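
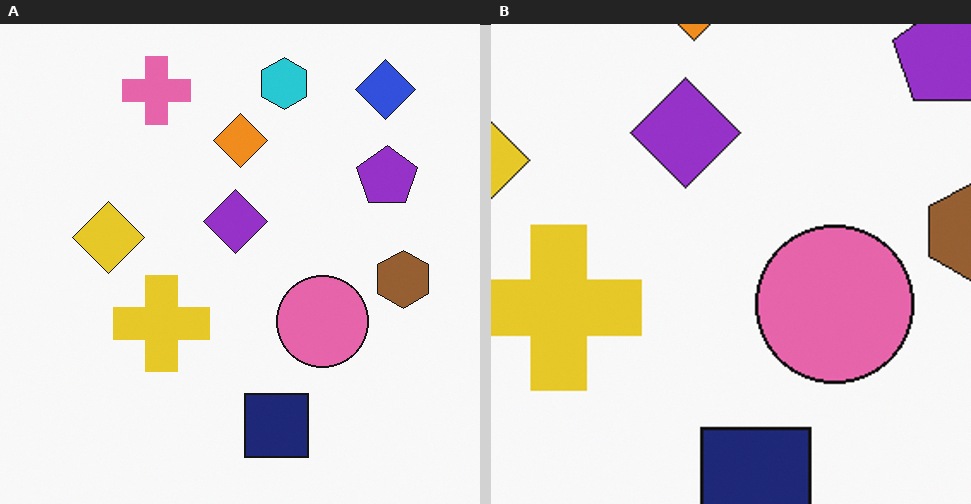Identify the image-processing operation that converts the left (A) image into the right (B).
The right (B) image is the left (A) cropped to a noticeably smaller region and rescaled.

The visible shapes are larger and the field of view is narrower; shapes near the original edges may be partly or wholly outside the frame — a crop-and-rescale.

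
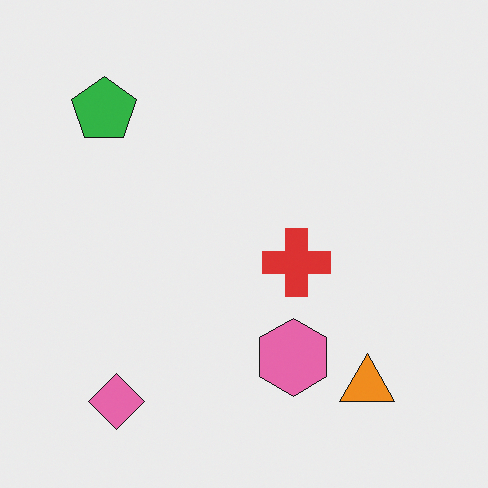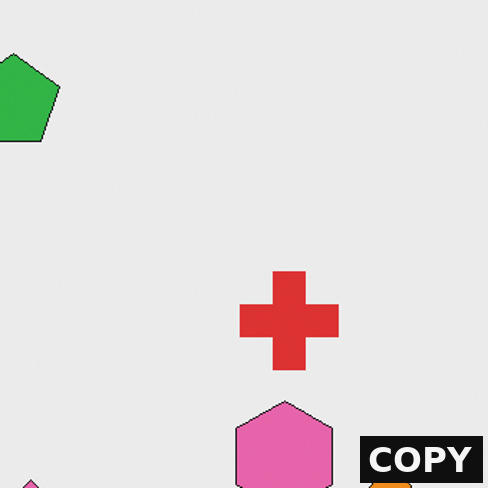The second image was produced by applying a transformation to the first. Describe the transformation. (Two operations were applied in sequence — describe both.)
It was cropped slightly and scaled back up, then watermarked with the text "COPY" in the lower-right corner.

The visible shapes are larger and the field of view is narrower; shapes near the original edges may be partly or wholly outside the frame — a crop-and-rescale. A dark label reading "COPY" appears in the lower-right corner.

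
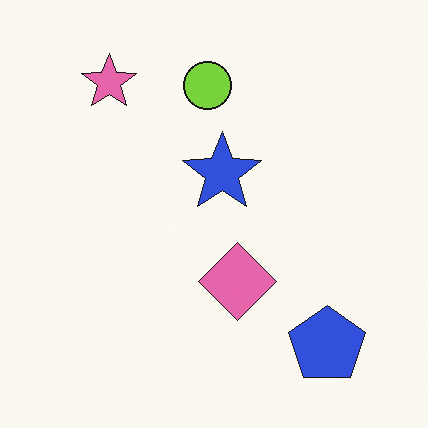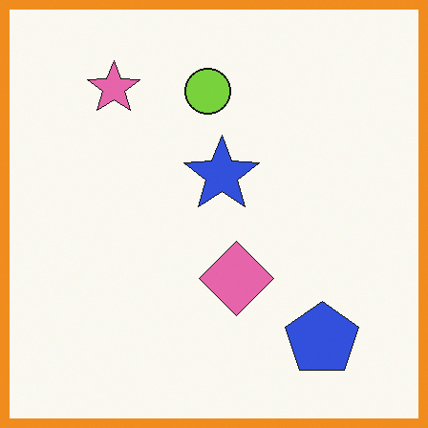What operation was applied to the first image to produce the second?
Framed with a orange border.

A solid orange frame runs around the edge of the second image, with the content slightly shrunk inside it.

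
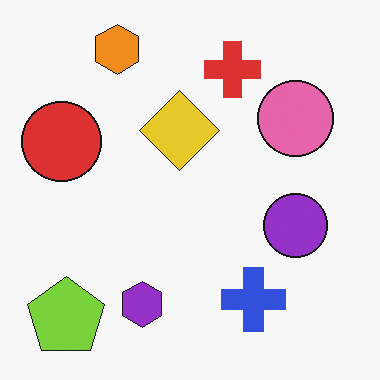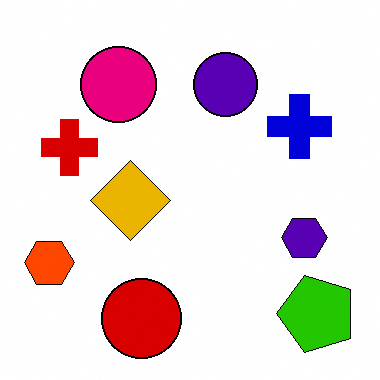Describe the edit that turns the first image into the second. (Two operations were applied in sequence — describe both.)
It was rotated 90° counter-clockwise, then boosted in contrast.

The lime pentagon sits in the bottom-left of the first image and the bottom-right of the second — consistent with a whole-image 90° counter-clockwise rotation. Tones are pushed away from mid-grey across the whole image — a global contrast change.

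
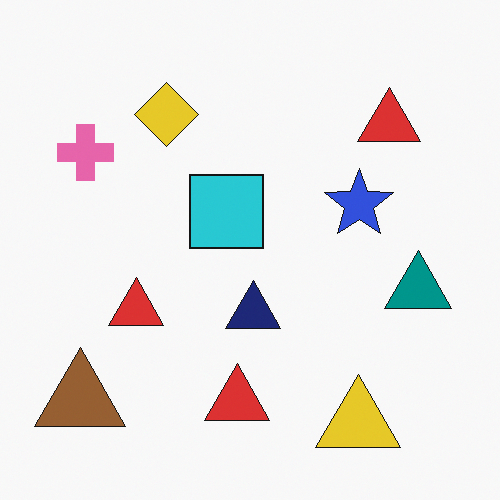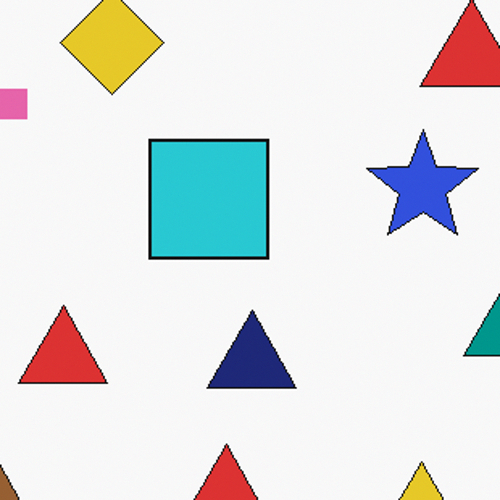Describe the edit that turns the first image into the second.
Cropped to a modestly smaller region and rescaled.

The visible shapes are larger and the field of view is narrower; shapes near the original edges may be partly or wholly outside the frame — a crop-and-rescale.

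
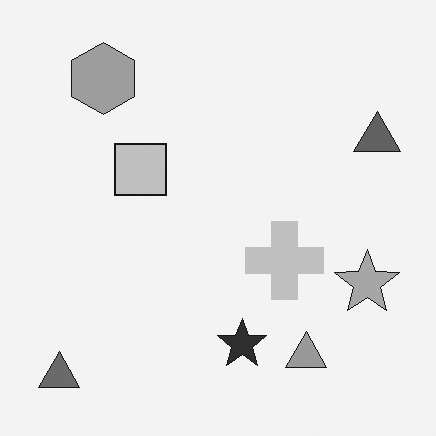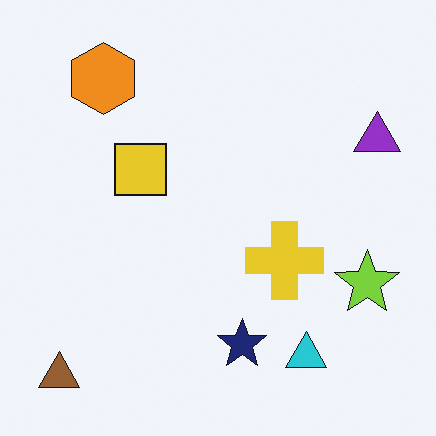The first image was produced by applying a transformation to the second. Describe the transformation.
The image was converted to grayscale.

All color is removed — every shape is now a shade of grey.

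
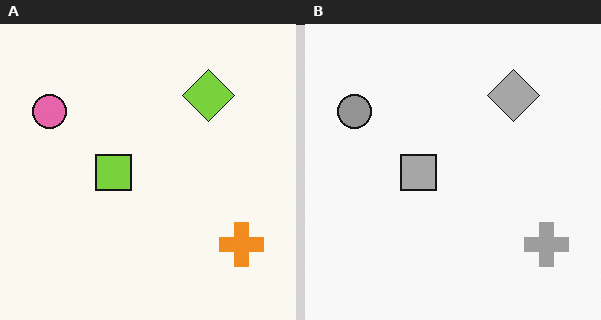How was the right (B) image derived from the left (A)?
The image was converted to grayscale.

All color is removed — every shape is now a shade of grey.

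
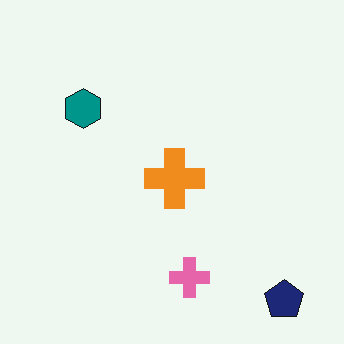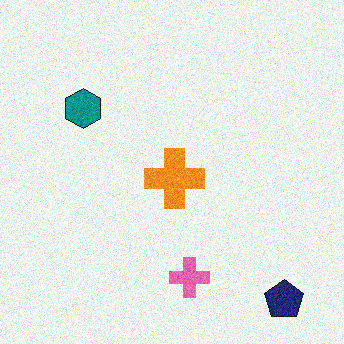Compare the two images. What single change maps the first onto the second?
The second image is the first degraded with visible gaussian noise.

Random speckle covers the whole image, including the flat background.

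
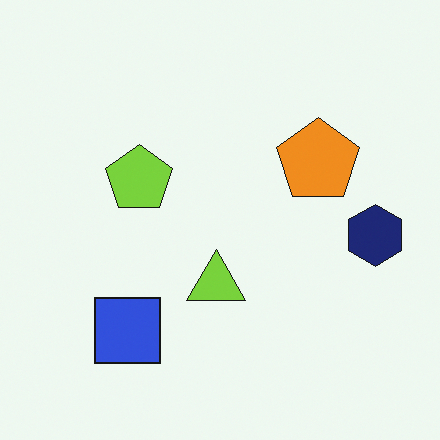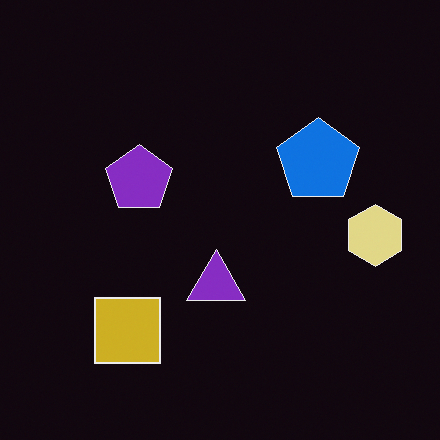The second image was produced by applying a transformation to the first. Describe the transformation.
The transformation is: color-inverted (negative).

The light background has become dark and every shape's color is its complement — a photographic negative.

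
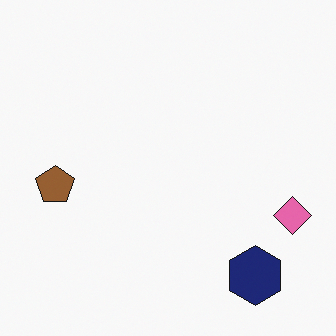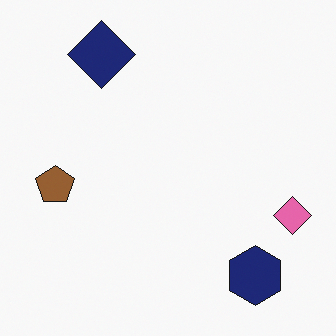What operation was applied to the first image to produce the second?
The transformation is: overlaid with an additional navy diamond.

A navy diamond appears in the second image that is absent from the first.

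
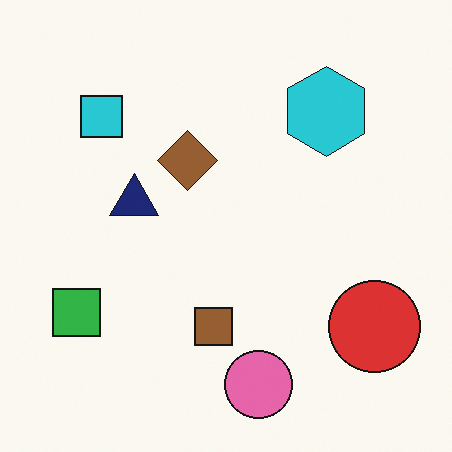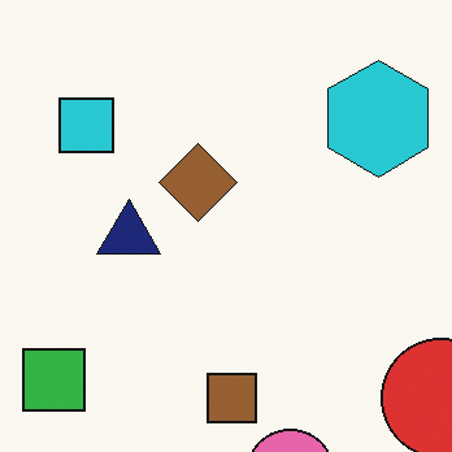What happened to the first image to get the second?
Cropped to a modestly smaller region and rescaled.

The visible shapes are larger and the field of view is narrower; shapes near the original edges may be partly or wholly outside the frame — a crop-and-rescale.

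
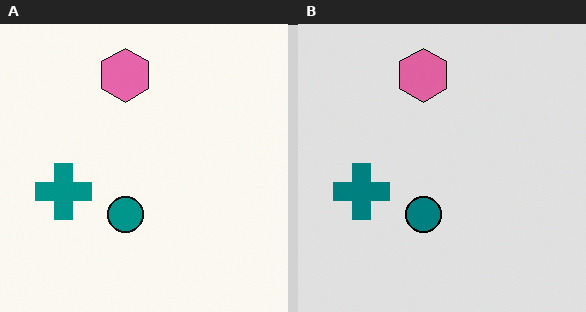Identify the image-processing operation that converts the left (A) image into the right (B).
The image was posterized to a reduced palette.

Each flat color has snapped to a coarser quantized level — most visibly, the near-white background has dropped to a flat grey.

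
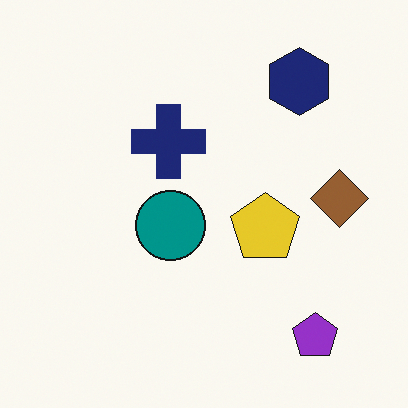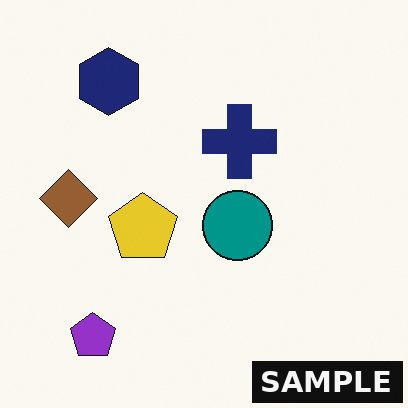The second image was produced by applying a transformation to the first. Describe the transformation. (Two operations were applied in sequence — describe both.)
The image was flipped horizontally (left ↔ right), then watermarked with the text "SAMPLE" in the lower-right corner.

The brown diamond is in the right of the first image and the left of the second — shapes on opposite sides of the vertical midline have swapped in a mirror flip. A dark label reading "SAMPLE" appears in the lower-right corner.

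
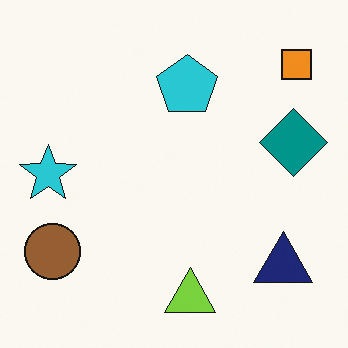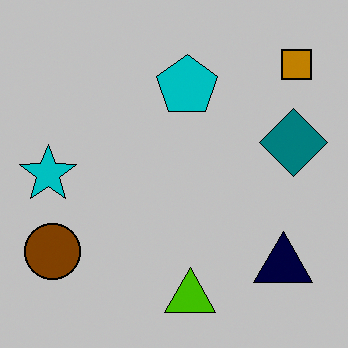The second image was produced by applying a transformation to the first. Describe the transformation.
The transformation is: heavily posterized to just a handful of flat colors.

Each flat color has snapped to a coarser quantized level — most visibly, the near-white background has dropped to a flat grey.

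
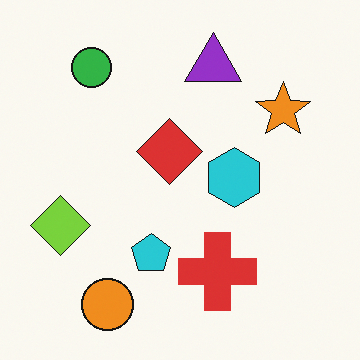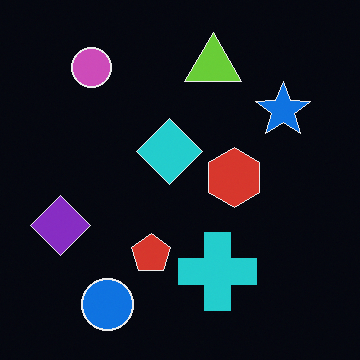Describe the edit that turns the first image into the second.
Color-inverted (negative).

The light background has become dark and every shape's color is its complement — a photographic negative.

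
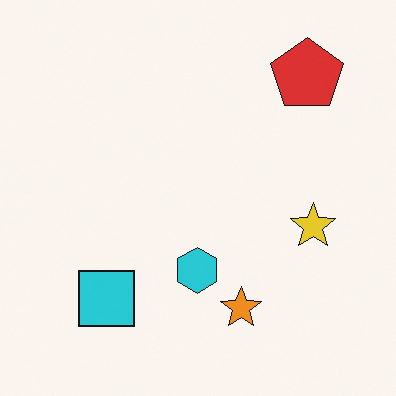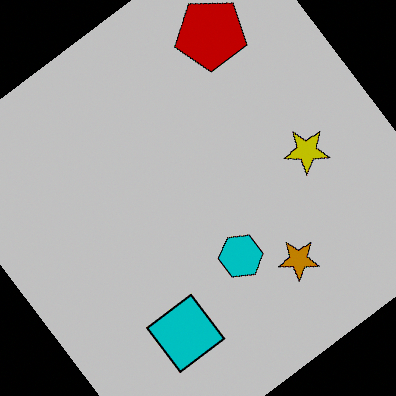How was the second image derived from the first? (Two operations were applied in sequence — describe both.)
It was rotated counter-clockwise by a large amount — several tens of degrees, then aggressively posterized.

Every shape is tilted by the same angle and the image corners show triangular fill wedges — a whole-image rotation by a non-right angle. Each flat color has snapped to a coarser quantized level — most visibly, the near-white background has dropped to a flat grey.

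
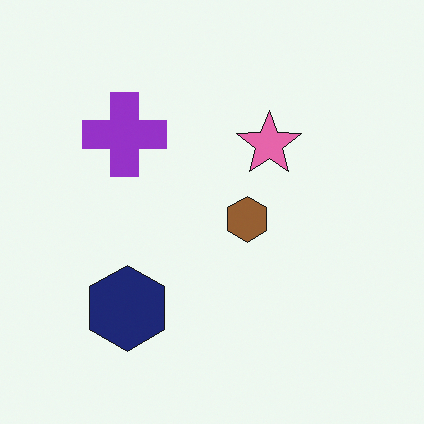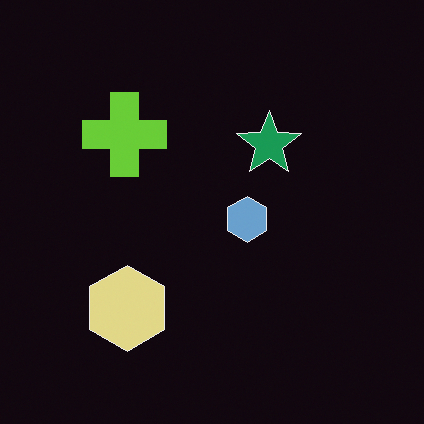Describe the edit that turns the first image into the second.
Color-inverted (negative).

The light background has become dark and every shape's color is its complement — a photographic negative.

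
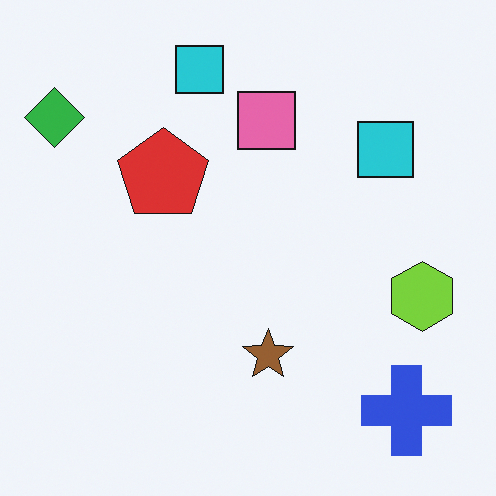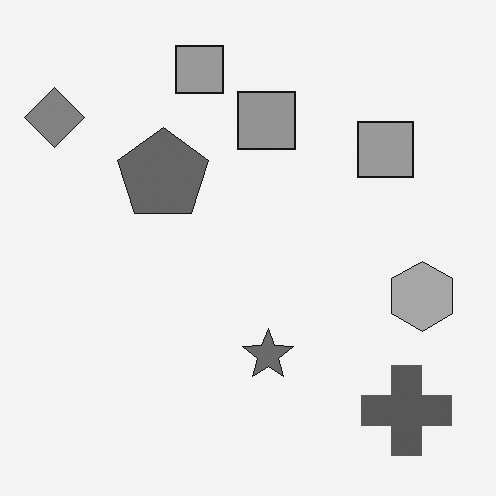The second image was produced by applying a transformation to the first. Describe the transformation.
The transformation is: converted to grayscale.

All color is removed — every shape is now a shade of grey.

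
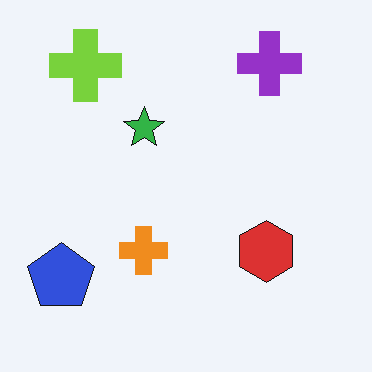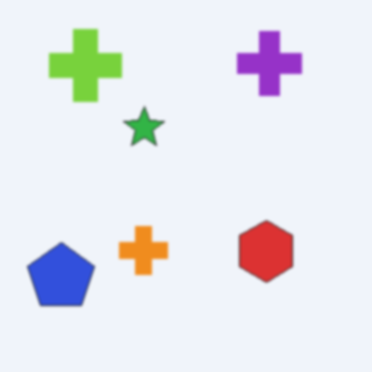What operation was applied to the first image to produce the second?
The image was lightly blurred.

Shape edges and outlines are uniformly softened across the whole image.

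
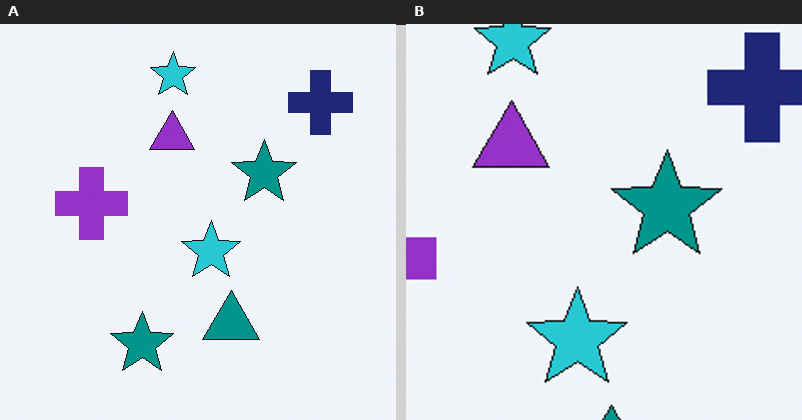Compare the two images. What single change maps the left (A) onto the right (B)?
The right (B) image is the left (A) cropped to a noticeably smaller region and rescaled.

The visible shapes are larger and the field of view is narrower; shapes near the original edges may be partly or wholly outside the frame — a crop-and-rescale.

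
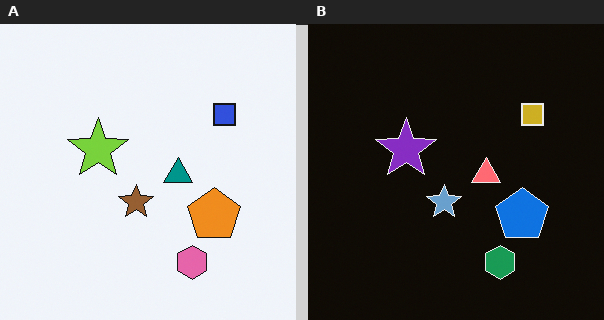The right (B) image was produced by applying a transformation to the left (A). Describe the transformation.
Color-inverted (negative).

The light background has become dark and every shape's color is its complement — a photographic negative.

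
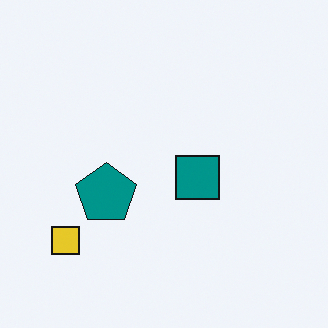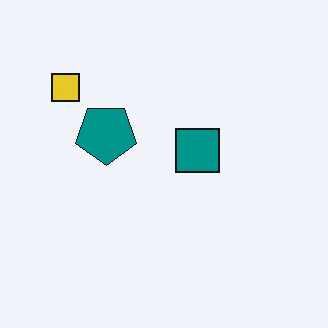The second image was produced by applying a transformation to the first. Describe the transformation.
The image was flipped vertically (top ↔ bottom).

The yellow square is in the bottom-left of the first image and the top-left of the second — shapes on opposite sides of the horizontal midline have swapped in a mirror flip.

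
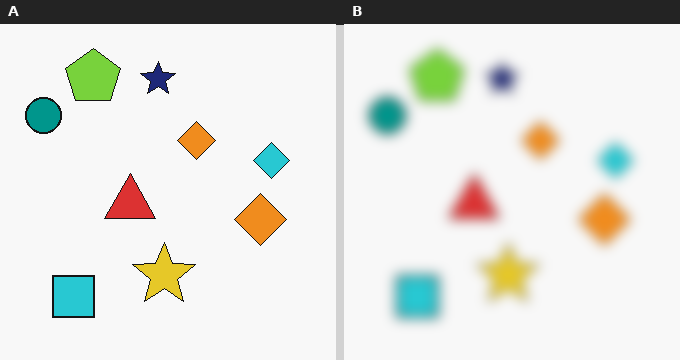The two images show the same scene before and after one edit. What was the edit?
The image was heavily blurred.

Shape edges and outlines are uniformly softened across the whole image.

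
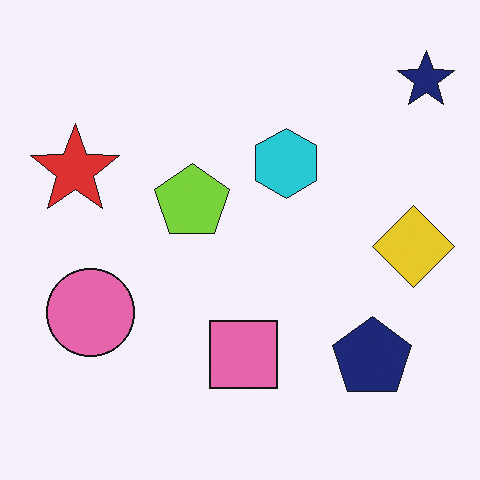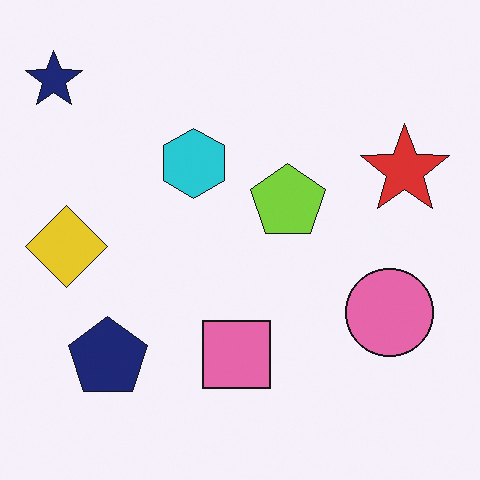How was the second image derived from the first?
It was flipped horizontally (left ↔ right).

The navy star is in the top-right of the first image and the top-left of the second — shapes on opposite sides of the vertical midline have swapped in a mirror flip.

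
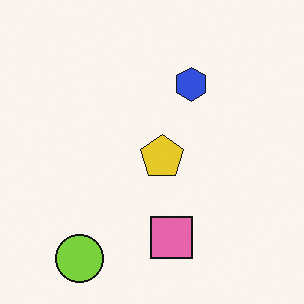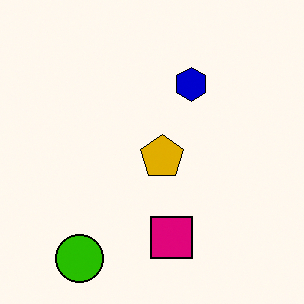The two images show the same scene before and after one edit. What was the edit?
The transformation is: boosted in contrast.

Tones are pushed away from mid-grey across the whole image — a global contrast change.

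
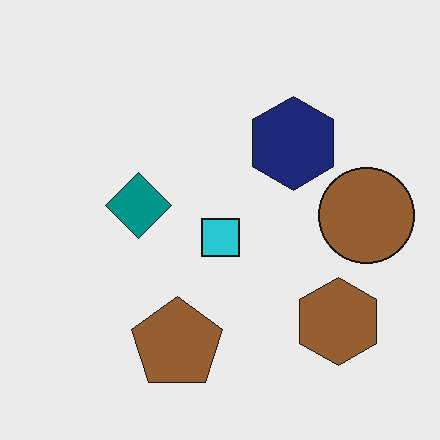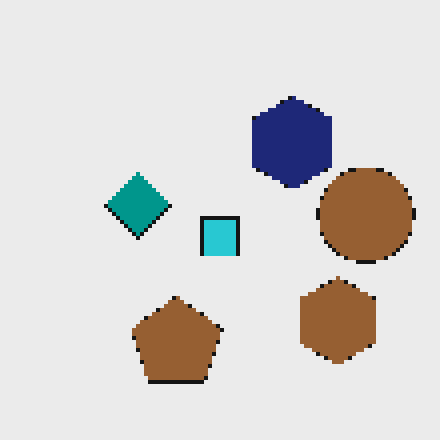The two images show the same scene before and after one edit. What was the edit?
The image was lightly pixelated (a mild mosaic effect).

Shapes are reduced to large square blocks; fine edges and outlines are lost — a downscale-then-upscale (mosaic) effect.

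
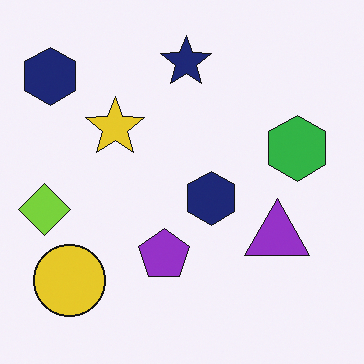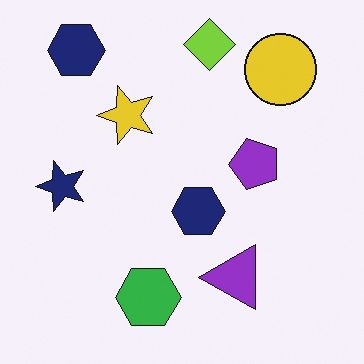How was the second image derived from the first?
Transposed (reflected across the top-left ↔ bottom-right diagonal).

Shapes have swapped their row and column positions — what was in the top-right is now in the bottom-left — a diagonal reflection.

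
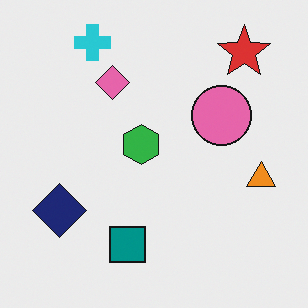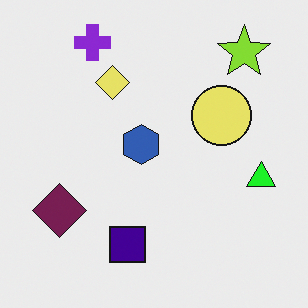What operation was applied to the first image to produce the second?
The transformation is: hue-shifted through roughly a third of the color wheel.

Every shape's color has rotated by the same amount around the hue wheel — a uniform hue shift.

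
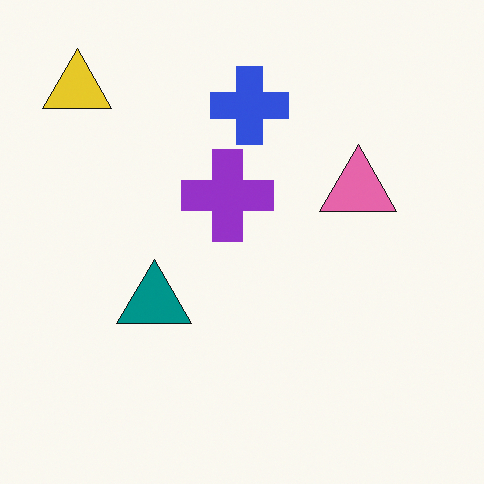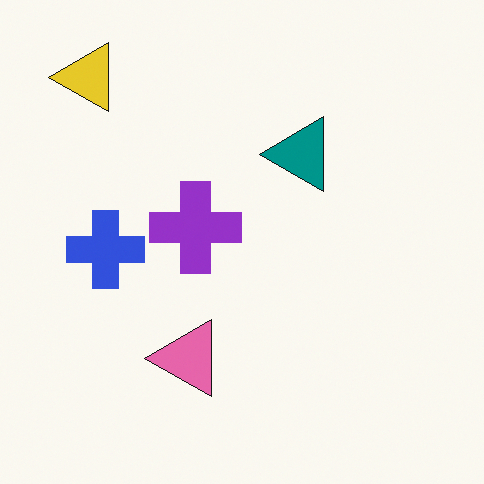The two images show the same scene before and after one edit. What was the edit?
Transposed (reflected across the top-left ↔ bottom-right diagonal).

Shapes have swapped their row and column positions — what was in the top-right is now in the bottom-left — a diagonal reflection.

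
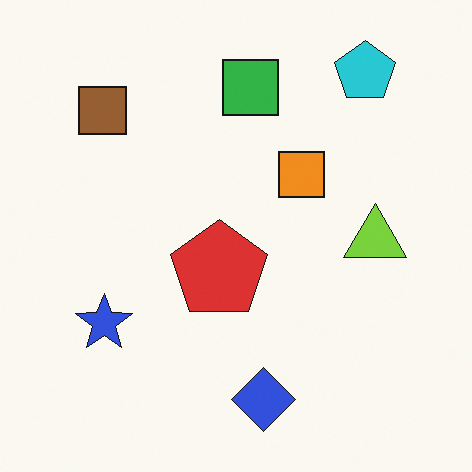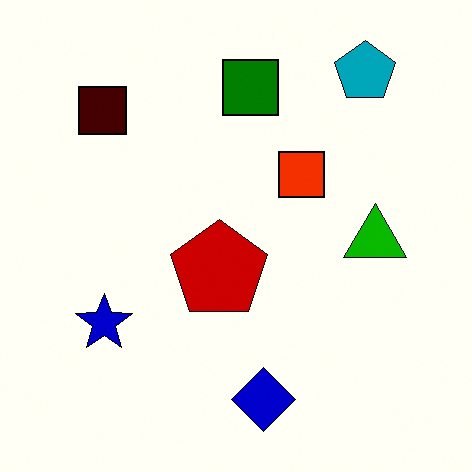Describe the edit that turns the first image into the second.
The second image is the first boosted in contrast.

Tones are pushed away from mid-grey across the whole image — a global contrast change.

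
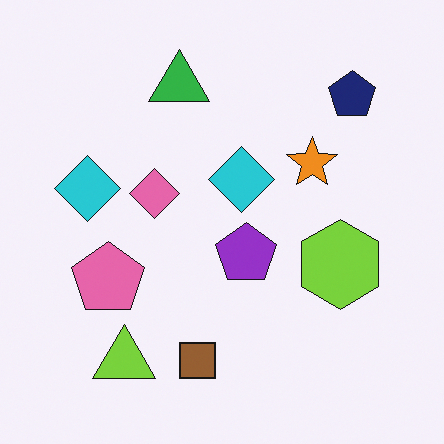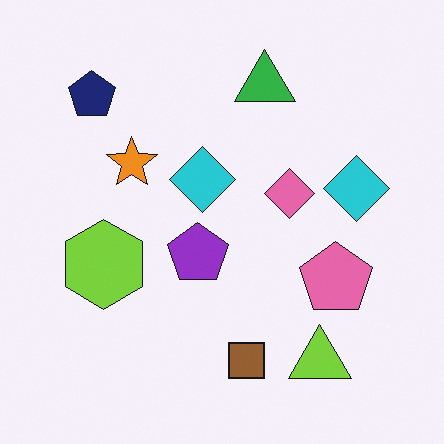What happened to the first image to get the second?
The second image is the first flipped horizontally (left ↔ right).

The navy pentagon is in the top-right of the first image and the top-left of the second — shapes on opposite sides of the vertical midline have swapped in a mirror flip.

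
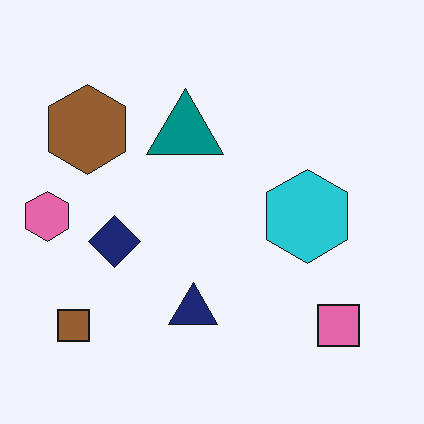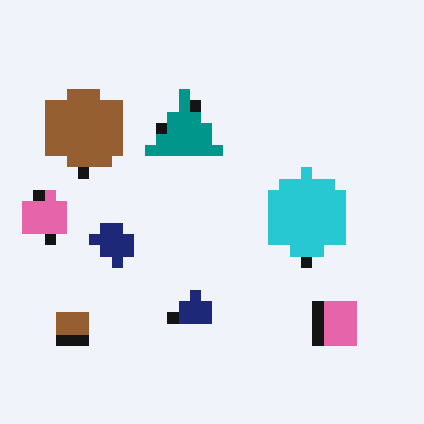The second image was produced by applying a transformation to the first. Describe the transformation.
The transformation is: coarsely pixelated.

Shapes are reduced to large square blocks; fine edges and outlines are lost — a downscale-then-upscale (mosaic) effect.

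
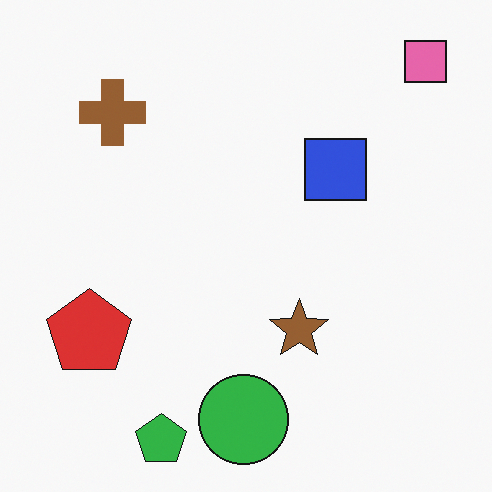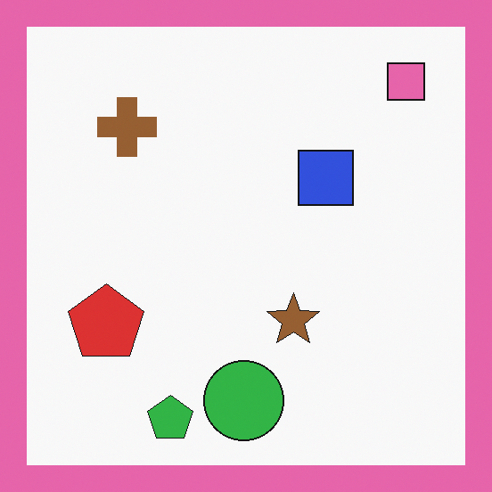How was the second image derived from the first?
Framed with a pink border.

A solid pink frame runs around the edge of the second image, with the content slightly shrunk inside it.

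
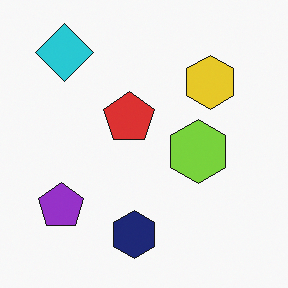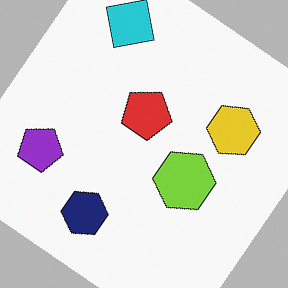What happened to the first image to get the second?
The second image is the first rotated clockwise by a large amount — several tens of degrees.

Every shape is tilted by the same angle and the image corners show triangular fill wedges — a whole-image rotation by a non-right angle.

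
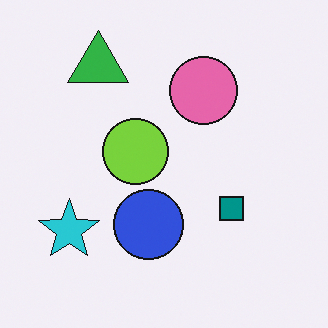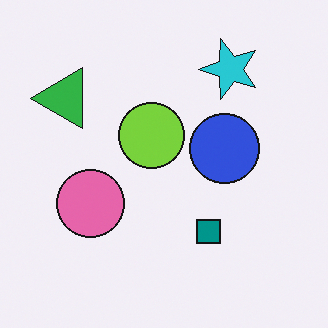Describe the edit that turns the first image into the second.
The second image is the first transposed (reflected across the top-left ↔ bottom-right diagonal).

Shapes have swapped their row and column positions — what was in the top-right is now in the bottom-left — a diagonal reflection.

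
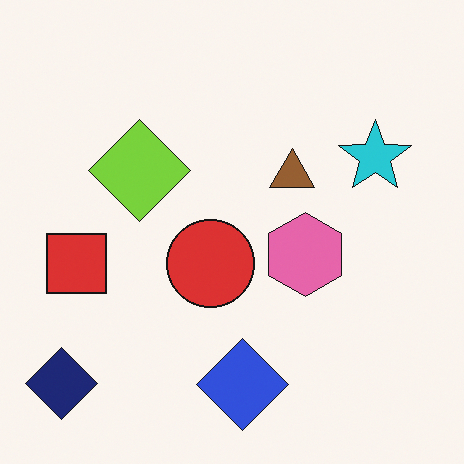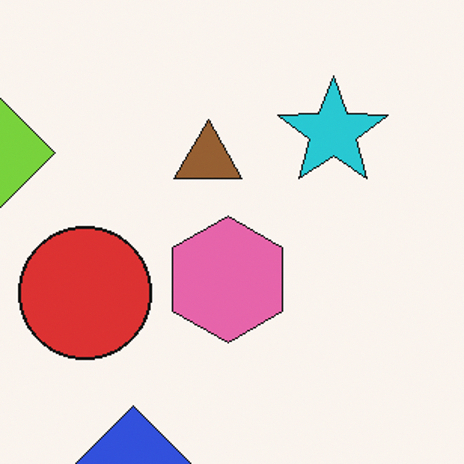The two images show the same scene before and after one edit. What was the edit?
The image was cropped slightly and scaled back up.

The visible shapes are larger and the field of view is narrower; shapes near the original edges may be partly or wholly outside the frame — a crop-and-rescale.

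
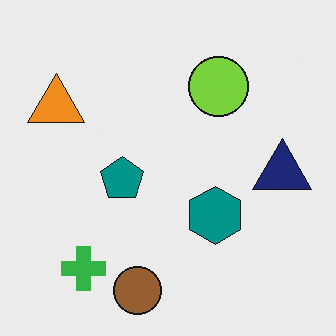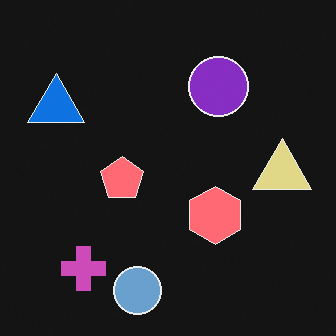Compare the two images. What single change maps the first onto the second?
The image was color-inverted (negative).

The light background has become dark and every shape's color is its complement — a photographic negative.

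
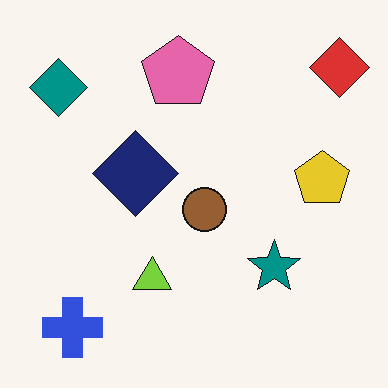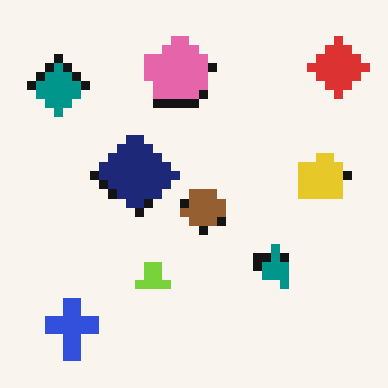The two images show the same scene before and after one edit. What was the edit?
The transformation is: heavily pixelated into large blocks.

Shapes are reduced to large square blocks; fine edges and outlines are lost — a downscale-then-upscale (mosaic) effect.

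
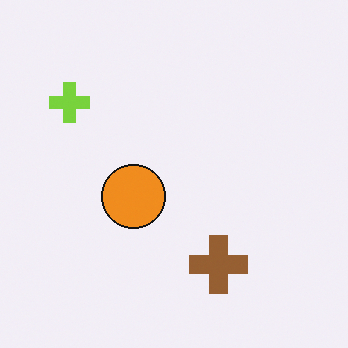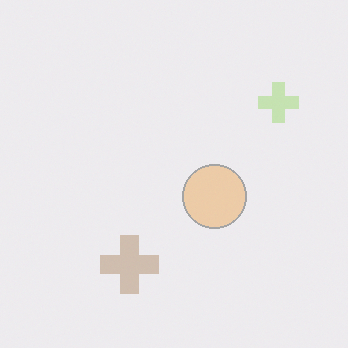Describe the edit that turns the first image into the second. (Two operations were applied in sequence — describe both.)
The second image is the first given much lower contrast, then flipped horizontally (left ↔ right).

Tones are pushed toward mid-grey across the whole image — a global contrast change. The lime cross is in the top-left of the first image and the top-right of the second — shapes on opposite sides of the vertical midline have swapped in a mirror flip.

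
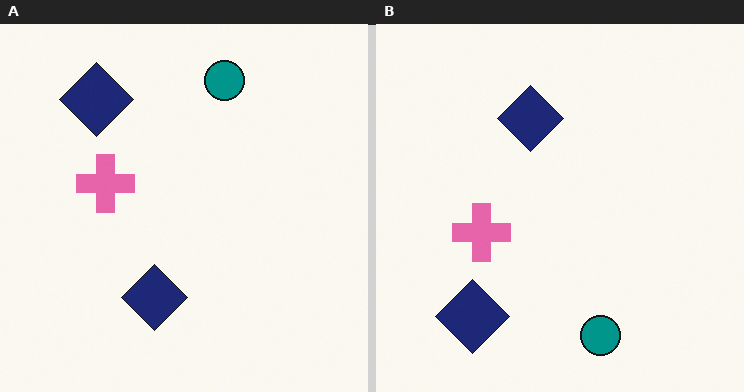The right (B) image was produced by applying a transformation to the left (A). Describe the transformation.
Flipped vertically (top ↔ bottom).

The teal circle is in the top of the left (A) image and the bottom of the right (B) — shapes on opposite sides of the horizontal midline have swapped in a mirror flip.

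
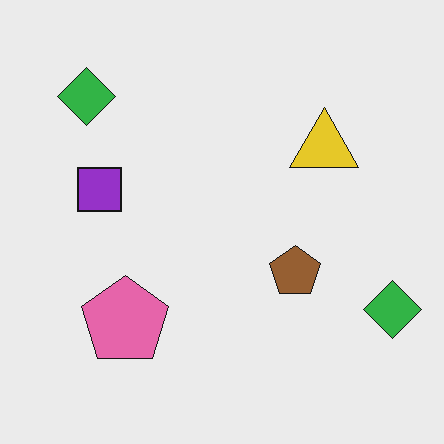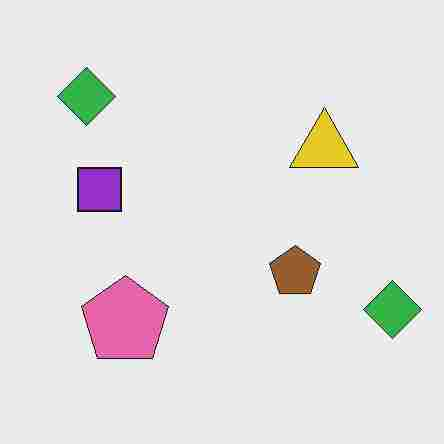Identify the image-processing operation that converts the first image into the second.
The image was degraded with heavy JPEG compression.

Blocky 8×8 compression artifacts appear around shape edges and the flat background shows ringing — characteristic JPEG degradation.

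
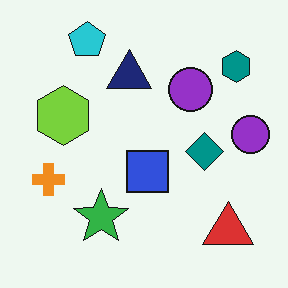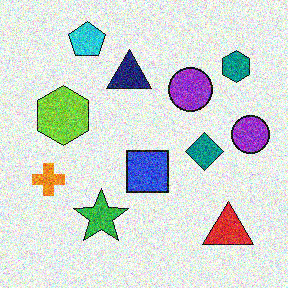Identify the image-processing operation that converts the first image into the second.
The second image is the first degraded with heavy additive noise.

Random speckle covers the whole image, including the flat background.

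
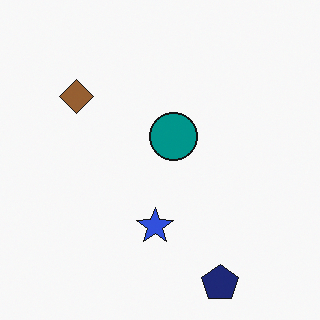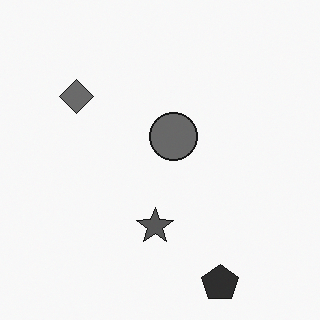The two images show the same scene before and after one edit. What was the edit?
This is the original image converted to grayscale.

All color is removed — every shape is now a shade of grey.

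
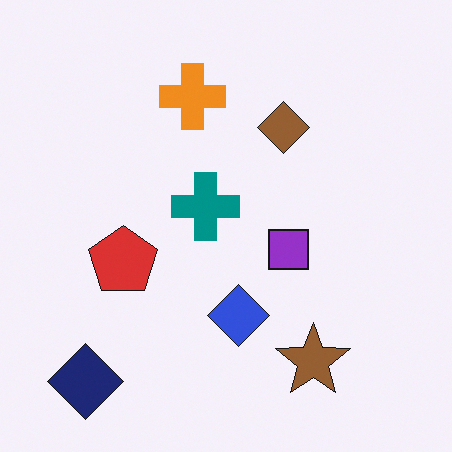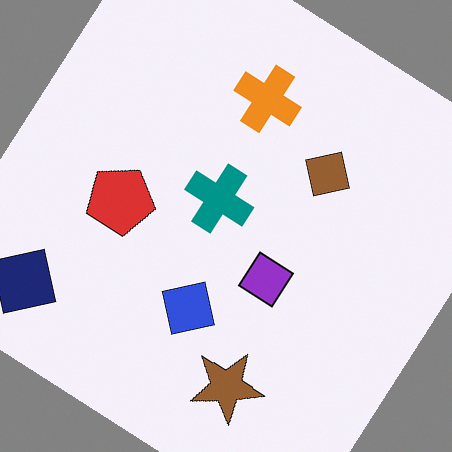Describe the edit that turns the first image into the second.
The transformation is: rotated clockwise by a large amount — several tens of degrees.

Every shape is tilted by the same angle and the image corners show triangular fill wedges — a whole-image rotation by a non-right angle.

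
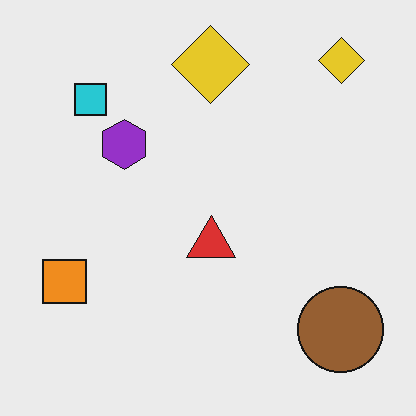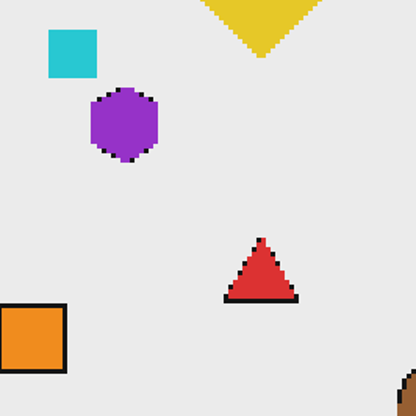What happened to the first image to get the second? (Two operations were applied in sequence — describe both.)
Mildly pixelated, then cropped slightly and scaled back up.

Shapes are reduced to large square blocks; fine edges and outlines are lost — a downscale-then-upscale (mosaic) effect. The visible shapes are larger and the field of view is narrower; shapes near the original edges may be partly or wholly outside the frame — a crop-and-rescale.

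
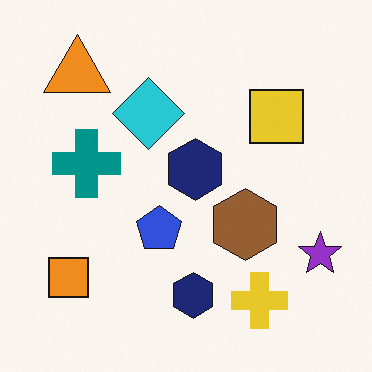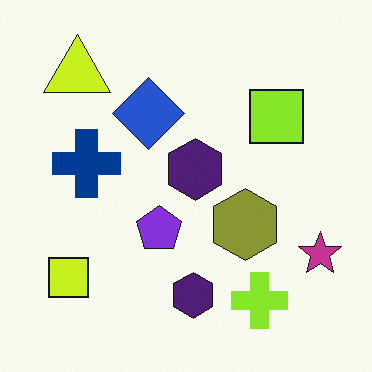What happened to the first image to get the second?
It was hue-shifted slightly.

Every shape's color has rotated by the same amount around the hue wheel — a uniform hue shift.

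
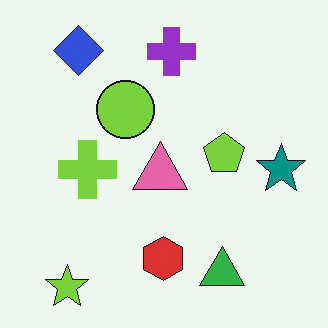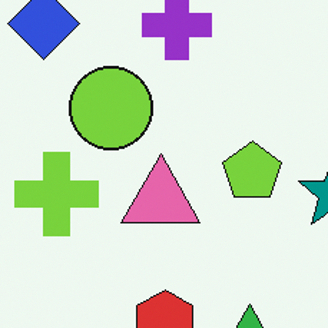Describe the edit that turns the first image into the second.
The transformation is: cropped to a modestly smaller region and rescaled.

The visible shapes are larger and the field of view is narrower; shapes near the original edges may be partly or wholly outside the frame — a crop-and-rescale.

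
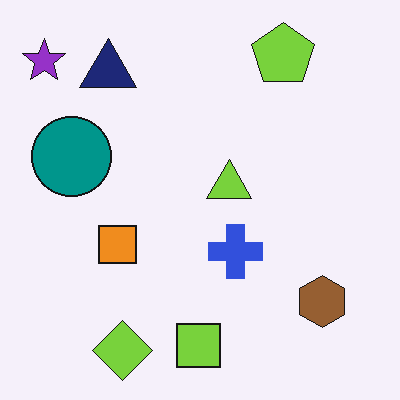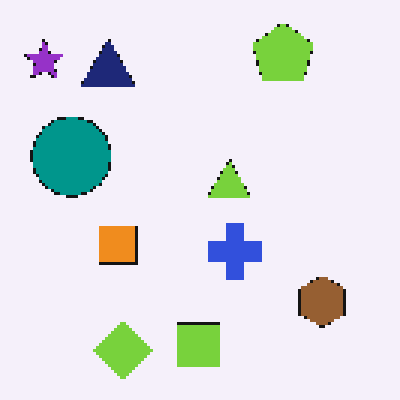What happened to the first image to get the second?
The image was lightly pixelated (a mild mosaic effect).

Shapes are reduced to large square blocks; fine edges and outlines are lost — a downscale-then-upscale (mosaic) effect.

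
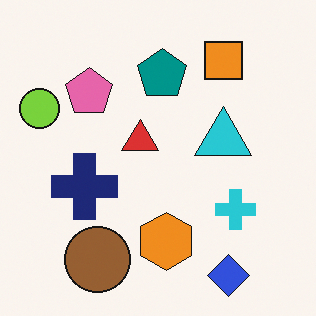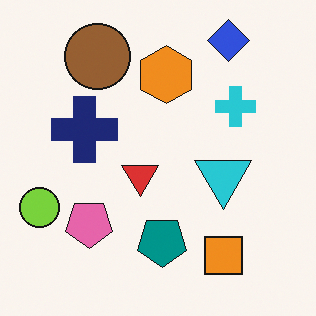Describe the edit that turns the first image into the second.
The transformation is: flipped vertically (top ↔ bottom).

The blue diamond is in the bottom-right of the first image and the top-right of the second — shapes on opposite sides of the horizontal midline have swapped in a mirror flip.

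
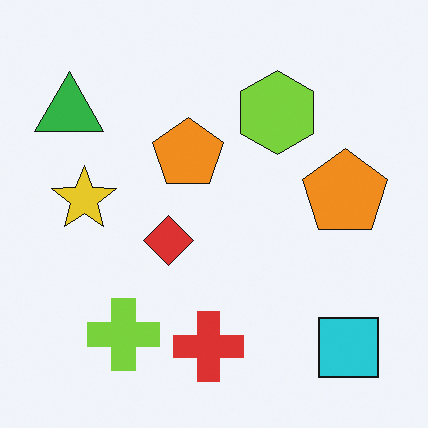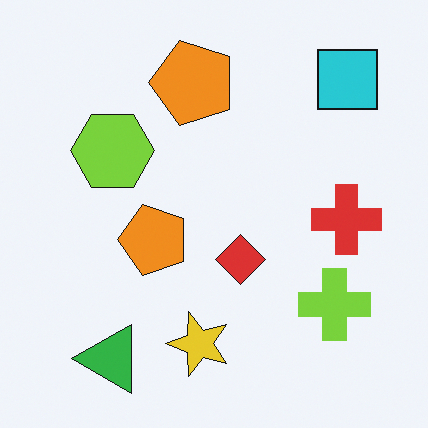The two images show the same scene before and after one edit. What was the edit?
The image was rotated 90° counter-clockwise.

The cyan square sits in the bottom-right of the first image and the top-right of the second — consistent with a whole-image 90° counter-clockwise rotation.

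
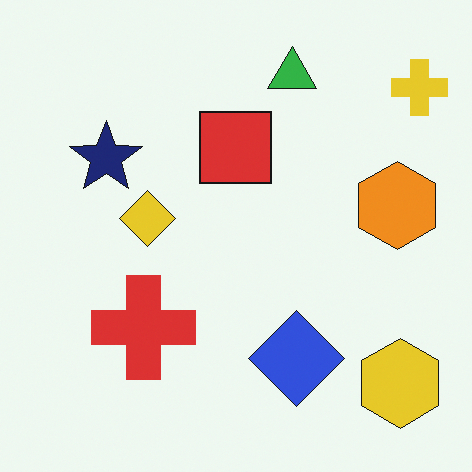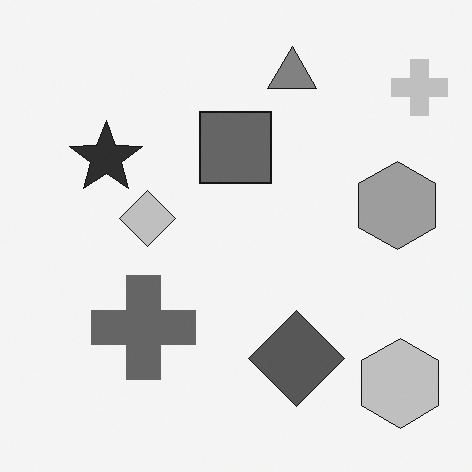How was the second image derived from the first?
The image was converted to grayscale.

All color is removed — every shape is now a shade of grey.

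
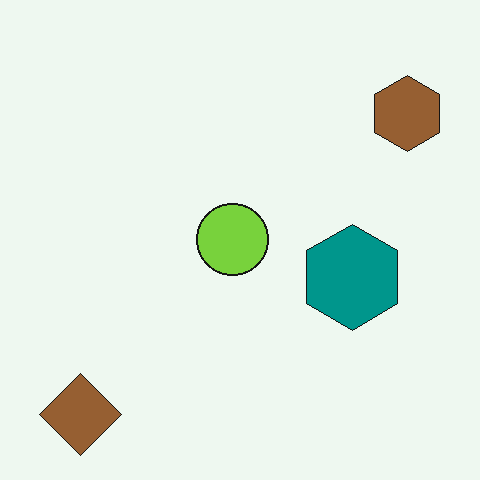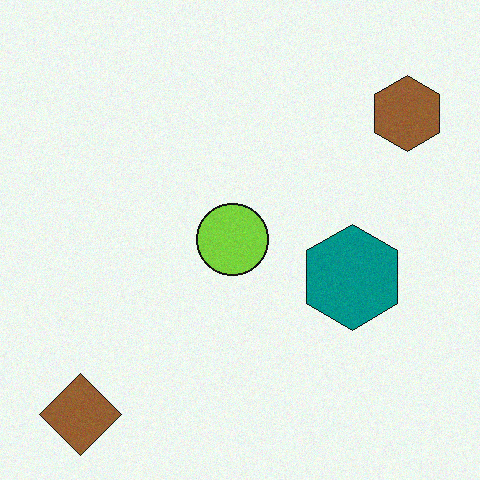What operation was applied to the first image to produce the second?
It was degraded with a light layer of grain.

Random speckle covers the whole image, including the flat background.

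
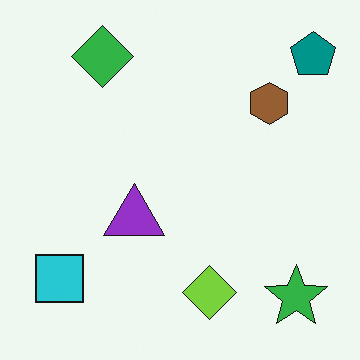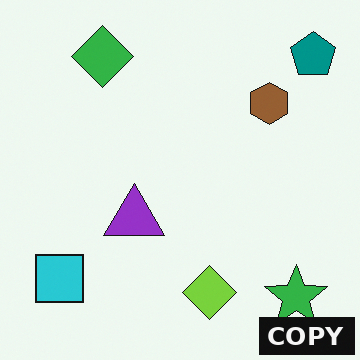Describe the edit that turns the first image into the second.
The image was watermarked with the text "COPY" in the lower-right corner.

A dark label reading "COPY" appears in the lower-right corner.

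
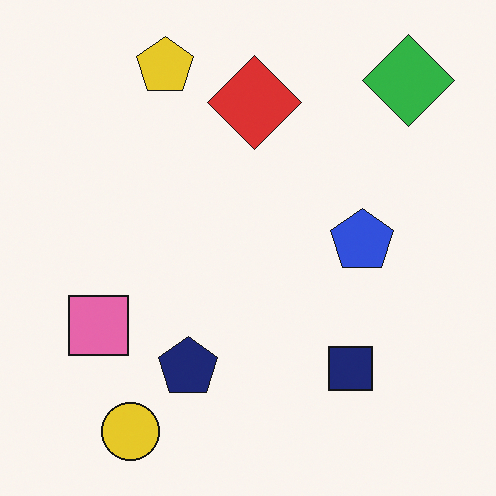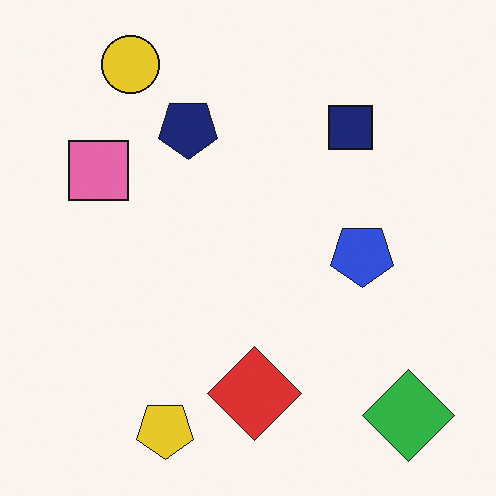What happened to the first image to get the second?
The second image is the first flipped vertically (top ↔ bottom).

The yellow circle is in the bottom-left of the first image and the top-left of the second — shapes on opposite sides of the horizontal midline have swapped in a mirror flip.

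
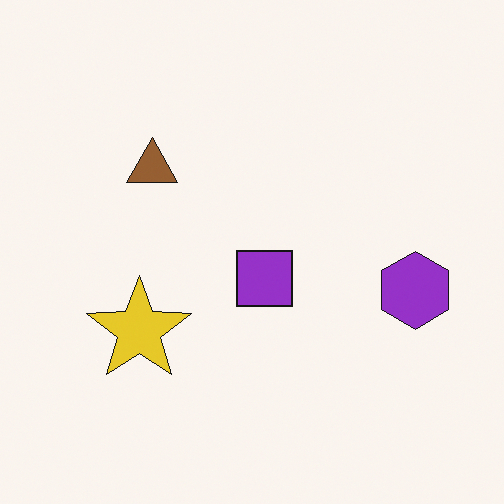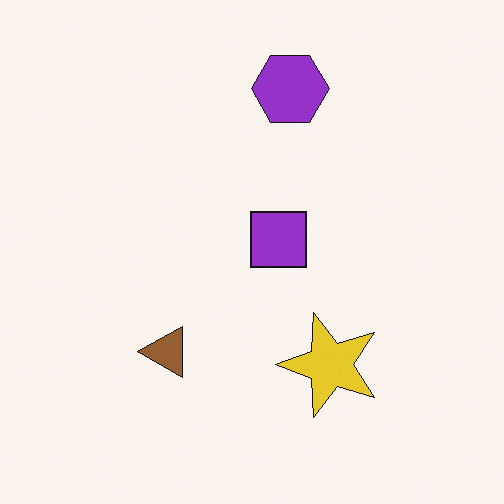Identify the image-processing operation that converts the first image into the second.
Rotated 90° counter-clockwise.

The purple hexagon sits in the right of the first image and the top of the second — consistent with a whole-image 90° counter-clockwise rotation.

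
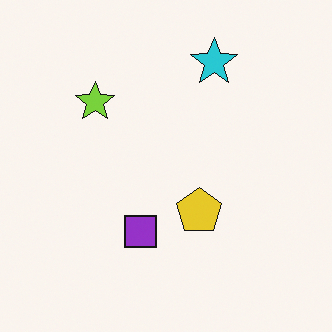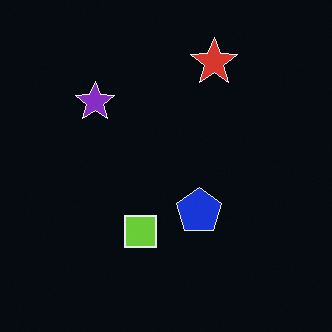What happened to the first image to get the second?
The second image is the first color-inverted (negative).

The light background has become dark and every shape's color is its complement — a photographic negative.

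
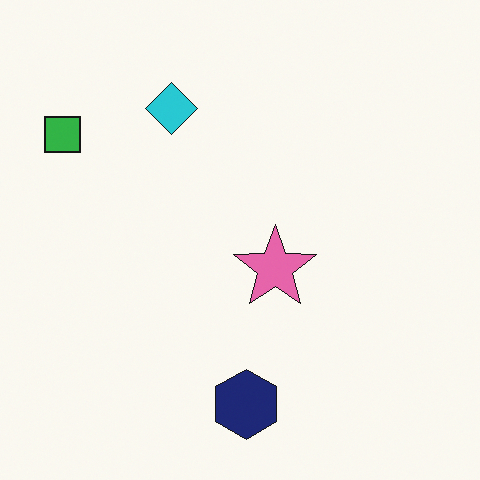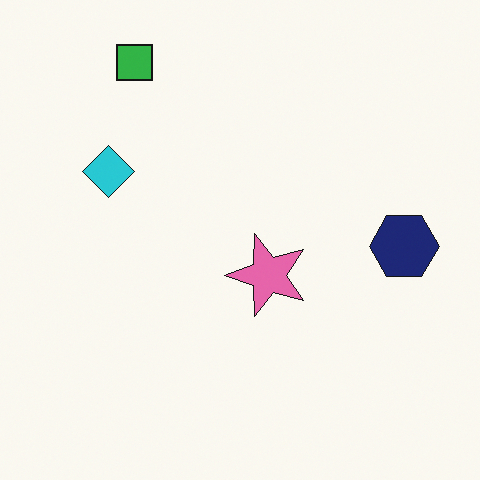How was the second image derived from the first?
Transposed (reflected across the top-left ↔ bottom-right diagonal).

Shapes have swapped their row and column positions — what was in the top-right is now in the bottom-left — a diagonal reflection.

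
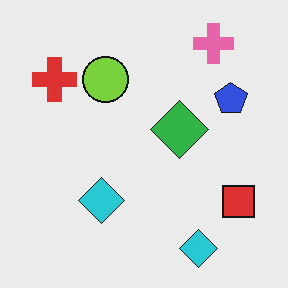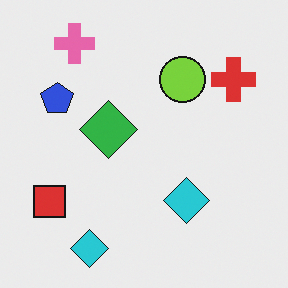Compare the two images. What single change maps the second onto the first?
Flipped horizontally (left ↔ right).

The red square is in the bottom-left of the second image and the bottom-right of the first — shapes on opposite sides of the vertical midline have swapped in a mirror flip.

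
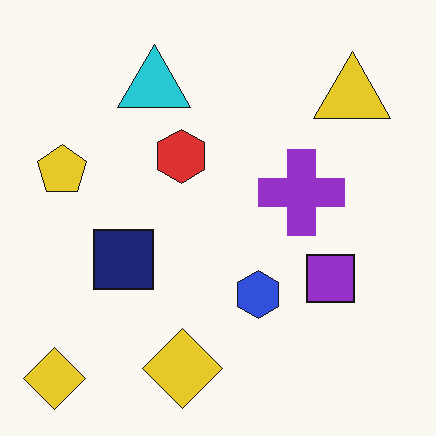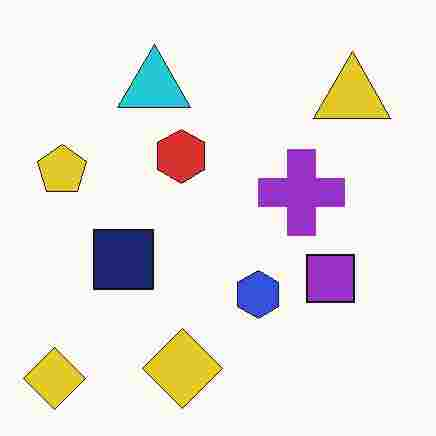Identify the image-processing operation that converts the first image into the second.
Degraded with heavy JPEG compression.

Blocky 8×8 compression artifacts appear around shape edges and the flat background shows ringing — characteristic JPEG degradation.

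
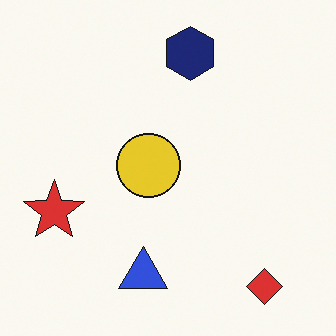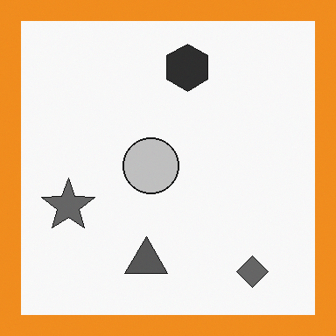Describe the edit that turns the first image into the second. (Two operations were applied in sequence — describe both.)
The transformation is: converted to grayscale, then framed with a orange border.

All color is removed — every shape is now a shade of grey. A solid orange frame runs around the edge of the second image, with the content slightly shrunk inside it.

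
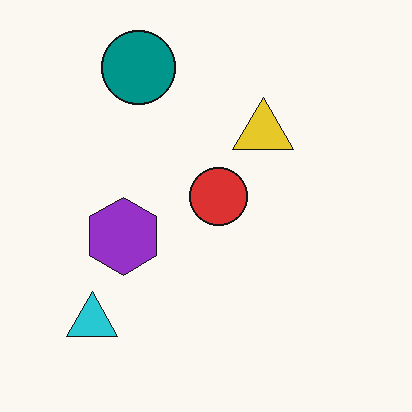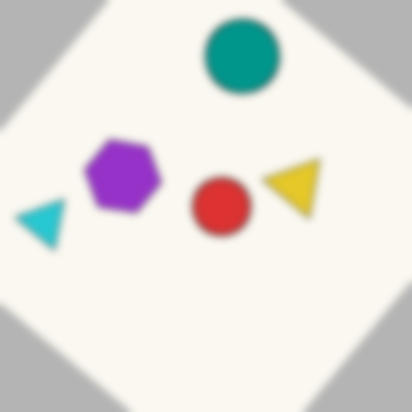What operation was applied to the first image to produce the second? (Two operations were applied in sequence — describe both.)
The image was rotated clockwise by a large amount — several tens of degrees, then moderately blurred.

Every shape is tilted by the same angle and the image corners show triangular fill wedges — a whole-image rotation by a non-right angle. Shape edges and outlines are uniformly softened across the whole image.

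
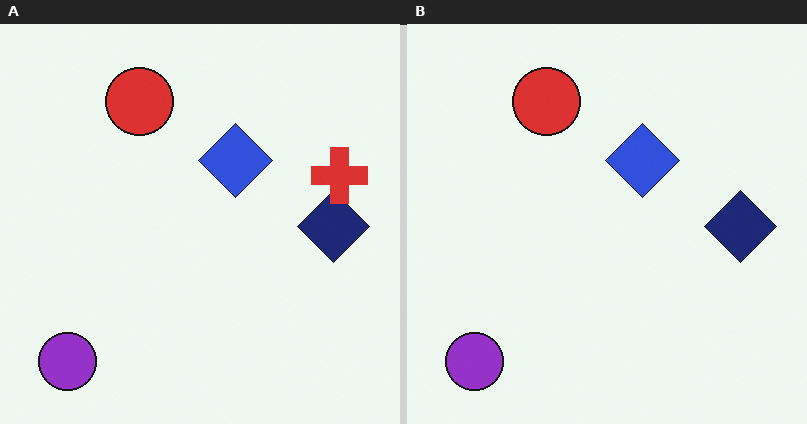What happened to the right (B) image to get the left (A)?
Overlaid with an additional red cross.

A red cross appears in the left (A) image that is absent from the right (B).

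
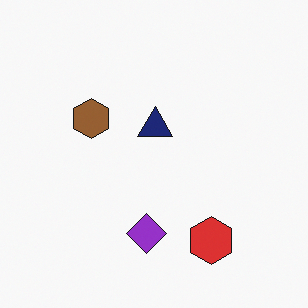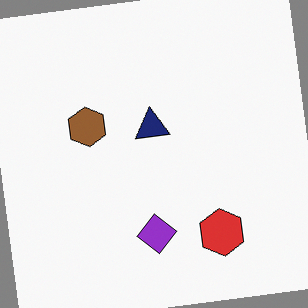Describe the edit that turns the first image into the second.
This is the original image rotated counter-clockwise by a small amount.

Every shape is tilted by the same angle and the image corners show triangular fill wedges — a whole-image rotation by a non-right angle.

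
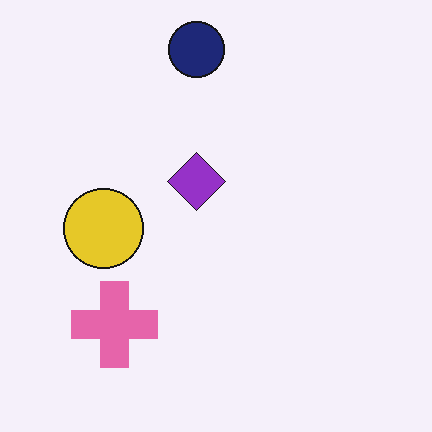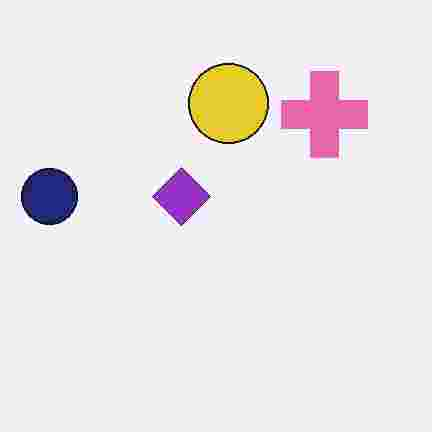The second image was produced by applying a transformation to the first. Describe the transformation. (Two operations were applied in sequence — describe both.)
Transposed (reflected across the top-left ↔ bottom-right diagonal), then degraded with heavy JPEG compression.

Shapes have swapped their row and column positions — what was in the top-right is now in the bottom-left — a diagonal reflection. Blocky 8×8 compression artifacts appear around shape edges and the flat background shows ringing — characteristic JPEG degradation.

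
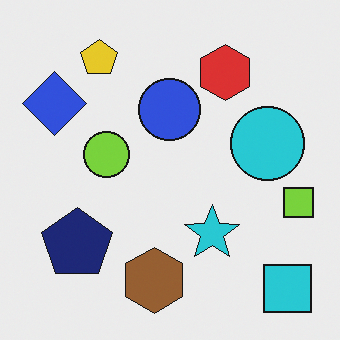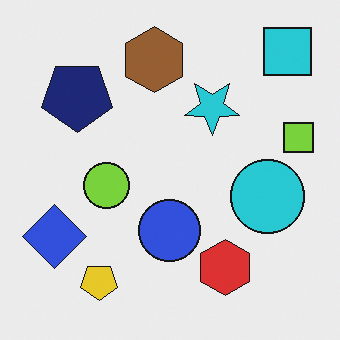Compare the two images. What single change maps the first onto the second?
The second image is the first flipped vertically (top ↔ bottom).

The cyan square is in the bottom-right of the first image and the top-right of the second — shapes on opposite sides of the horizontal midline have swapped in a mirror flip.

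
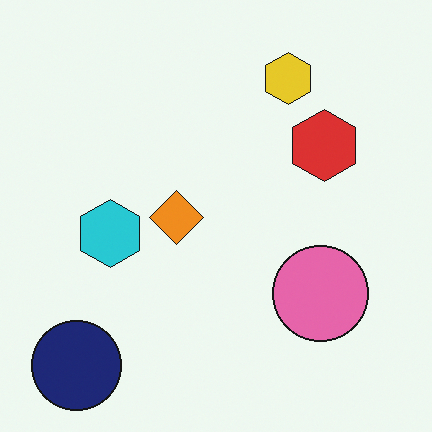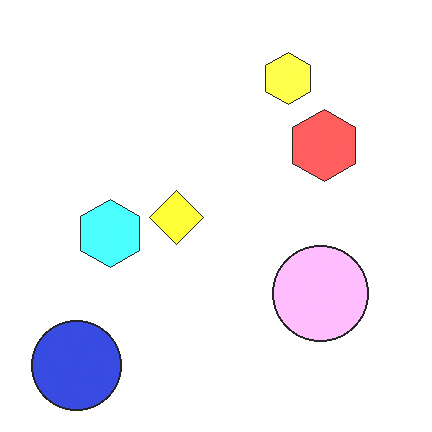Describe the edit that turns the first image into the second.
Noticeably brightened.

Every pixel — background and shapes alike — is uniformly brightened.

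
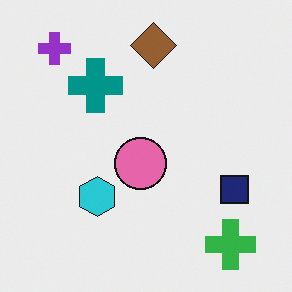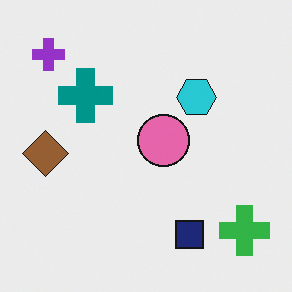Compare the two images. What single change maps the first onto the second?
The second image is the first transposed (reflected across the top-left ↔ bottom-right diagonal).

Shapes have swapped their row and column positions — what was in the top-right is now in the bottom-left — a diagonal reflection.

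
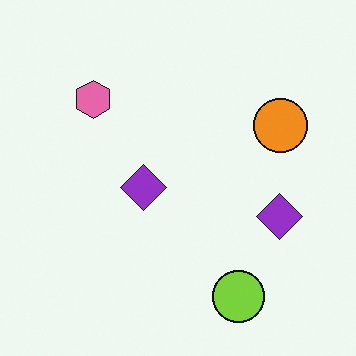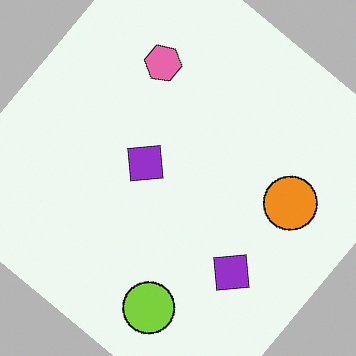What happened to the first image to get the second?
It was rotated clockwise by a large amount — several tens of degrees.

Every shape is tilted by the same angle and the image corners show triangular fill wedges — a whole-image rotation by a non-right angle.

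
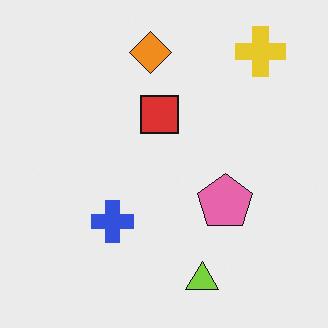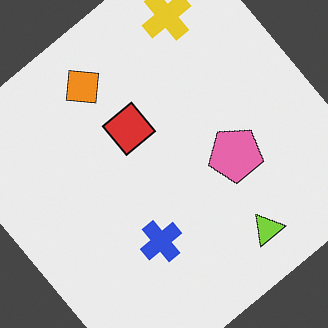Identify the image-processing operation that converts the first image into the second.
The second image is the first rotated counter-clockwise by a large amount — several tens of degrees.

Every shape is tilted by the same angle and the image corners show triangular fill wedges — a whole-image rotation by a non-right angle.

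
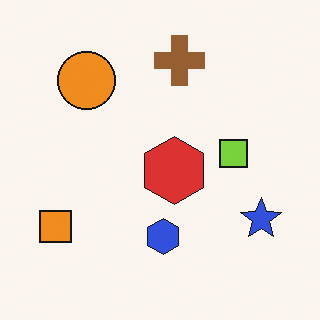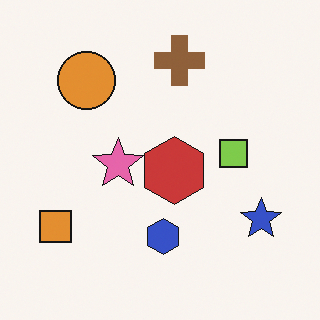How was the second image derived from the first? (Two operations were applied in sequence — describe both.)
This is the original image slightly desaturated, then overlaid with an additional pink star.

All colors are more muted and greyish — a global saturation change. A pink star appears in the second image that is absent from the first.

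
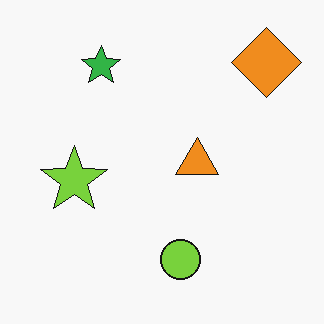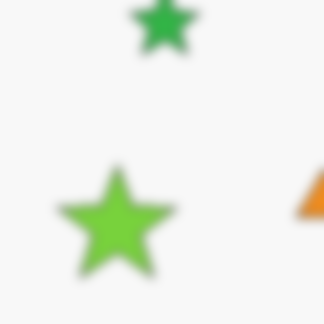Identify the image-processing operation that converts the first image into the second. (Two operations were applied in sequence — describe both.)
The transformation is: cropped tightly and scaled back up, then strongly gaussian-blurred.

The visible shapes are larger and the field of view is narrower; shapes near the original edges may be partly or wholly outside the frame — a crop-and-rescale. Shape edges and outlines are uniformly softened across the whole image.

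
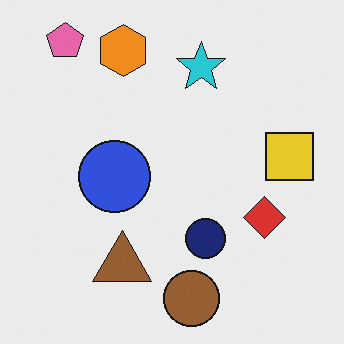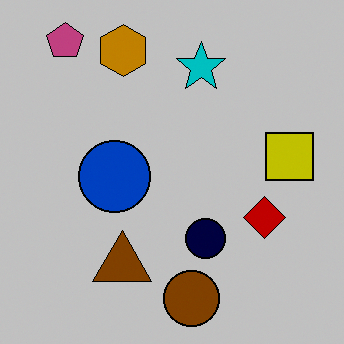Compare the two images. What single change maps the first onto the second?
Heavily posterized to just a handful of flat colors.

Each flat color has snapped to a coarser quantized level — most visibly, the near-white background has dropped to a flat grey.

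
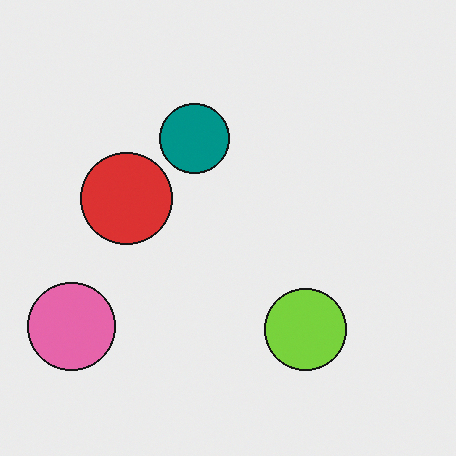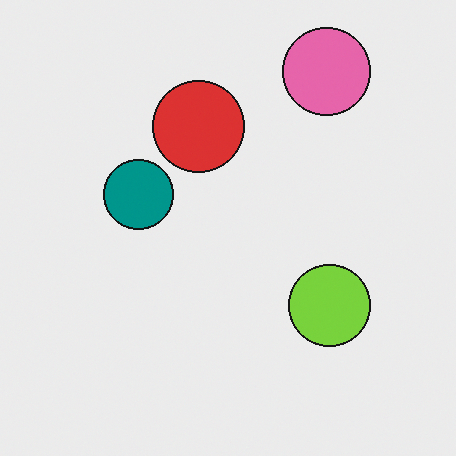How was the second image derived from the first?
The second image is the first transposed (reflected across the top-left ↔ bottom-right diagonal).

Shapes have swapped their row and column positions — what was in the top-right is now in the bottom-left — a diagonal reflection.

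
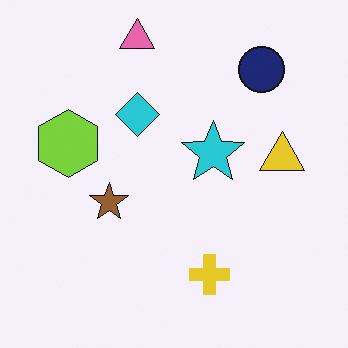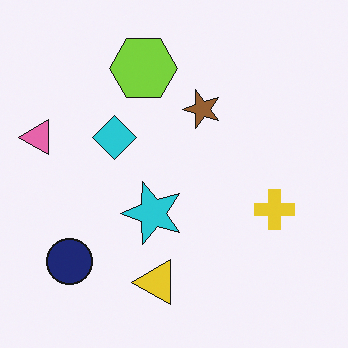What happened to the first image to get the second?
It was transposed (reflected across the top-left ↔ bottom-right diagonal).

Shapes have swapped their row and column positions — what was in the top-right is now in the bottom-left — a diagonal reflection.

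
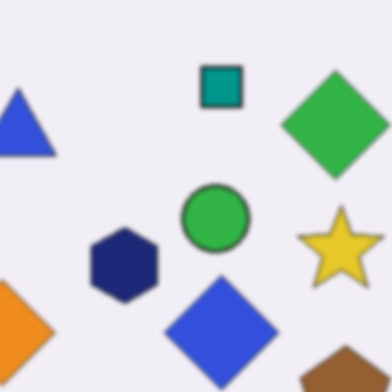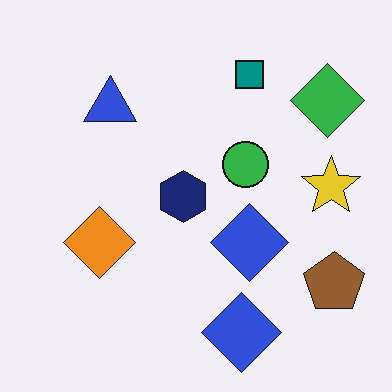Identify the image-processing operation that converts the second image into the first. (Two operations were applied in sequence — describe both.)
The image was given a subtle gaussian blur, then cropped slightly and scaled back up.

Shape edges and outlines are uniformly softened across the whole image. The visible shapes are larger and the field of view is narrower; shapes near the original edges may be partly or wholly outside the frame — a crop-and-rescale.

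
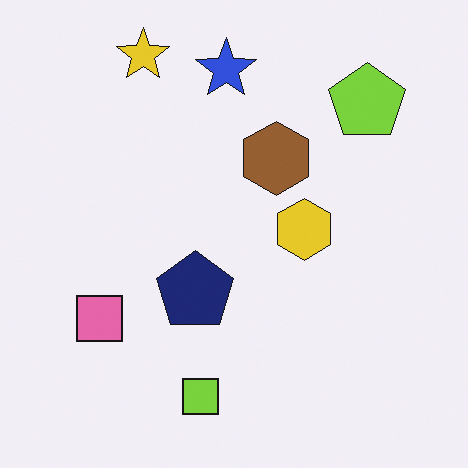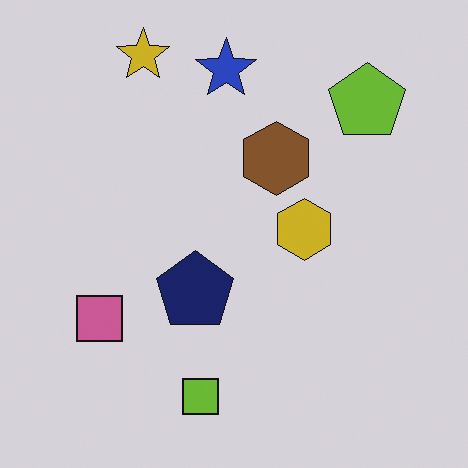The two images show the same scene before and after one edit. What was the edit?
Darkened a little.

Every pixel — background and shapes alike — is uniformly darkened.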